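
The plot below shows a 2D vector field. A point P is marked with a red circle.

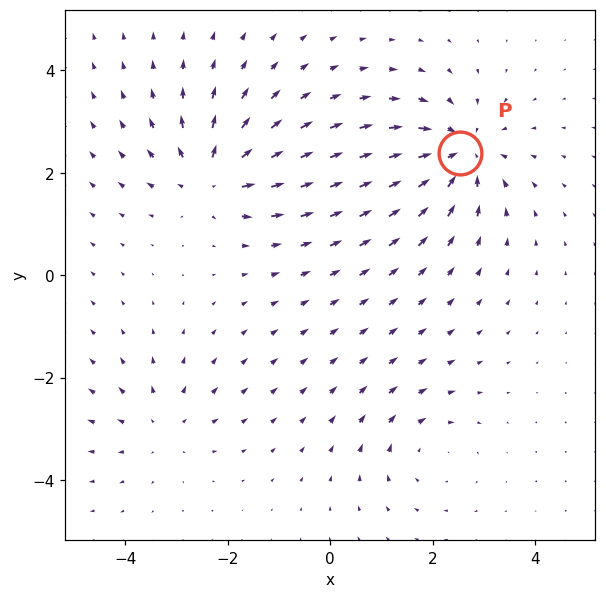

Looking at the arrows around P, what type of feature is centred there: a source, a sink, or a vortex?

At P (2.5, 2.4) the arrows converge inward. Divergence about -5, curl ≈0 — negative divergence with near-zero curl is a sink.

sink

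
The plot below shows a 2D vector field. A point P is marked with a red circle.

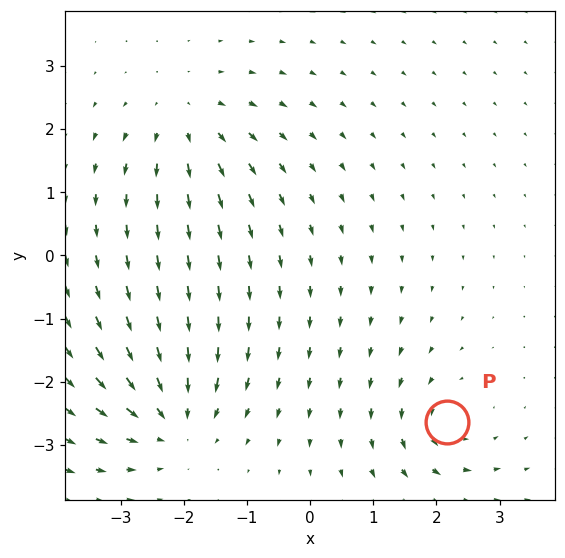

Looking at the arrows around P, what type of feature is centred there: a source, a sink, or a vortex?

At P (2.2, -2.6) the arrows circulate counterclockwise. Divergence ≈0, curl about +4 — near-zero divergence with nonzero curl is a vortex.

vortex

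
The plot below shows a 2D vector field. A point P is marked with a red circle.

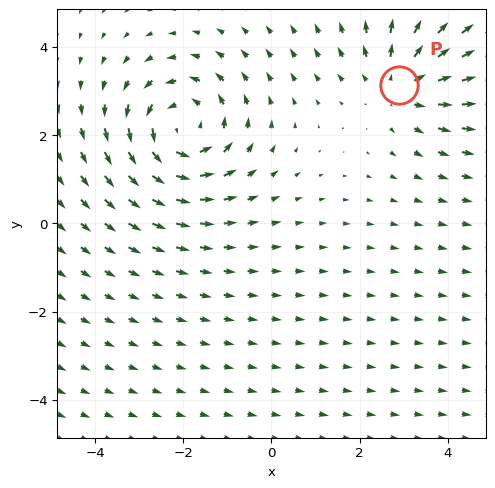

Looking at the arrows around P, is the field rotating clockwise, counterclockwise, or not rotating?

not rotating

Near P at (2.9, 3.1) the arrows show no circulation. The curl there is ≈0.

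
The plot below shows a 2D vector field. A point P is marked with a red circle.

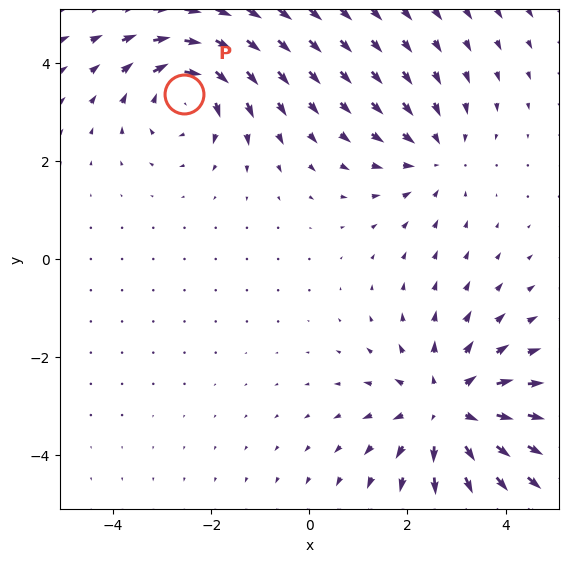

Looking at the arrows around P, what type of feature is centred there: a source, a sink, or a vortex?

At P (-2.6, 3.4) the arrows circulate clockwise. Divergence ≈0, curl about -4 — near-zero divergence with nonzero curl is a vortex.

vortex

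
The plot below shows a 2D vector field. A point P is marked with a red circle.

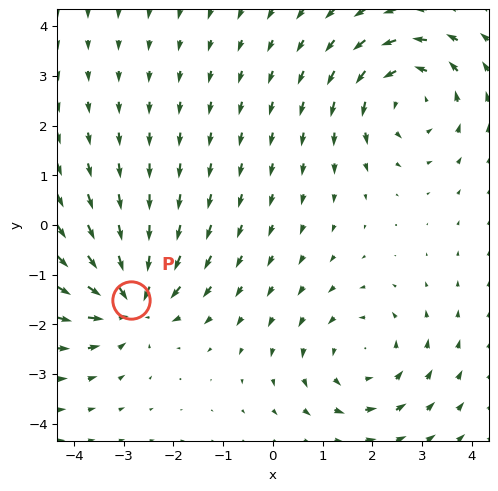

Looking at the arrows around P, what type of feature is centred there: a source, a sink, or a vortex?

sink

At P (-2.9, -1.5) the arrows converge inward. Divergence about -6, curl ≈0 — negative divergence with near-zero curl is a sink.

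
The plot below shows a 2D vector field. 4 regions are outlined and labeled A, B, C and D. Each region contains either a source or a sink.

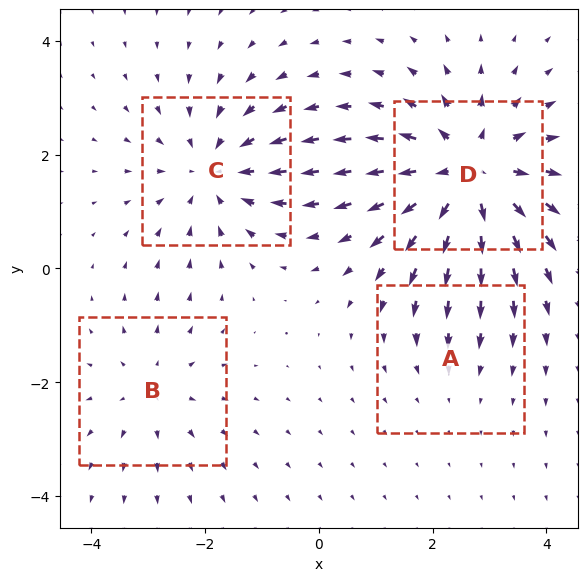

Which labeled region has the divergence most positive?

Divergence at each region's feature centre — A: about -2, B: about +3, C: about -4, D: about +6. Region D is most positive.

D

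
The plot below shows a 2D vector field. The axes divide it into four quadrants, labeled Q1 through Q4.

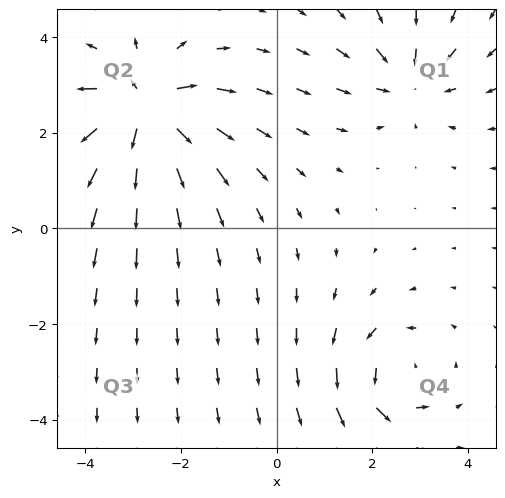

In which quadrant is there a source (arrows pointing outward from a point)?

The source sits at approximately (-2.8, 2.5), which lies in quadrant Q2. The divergence there is about +6, positive as expected for a source.

Q2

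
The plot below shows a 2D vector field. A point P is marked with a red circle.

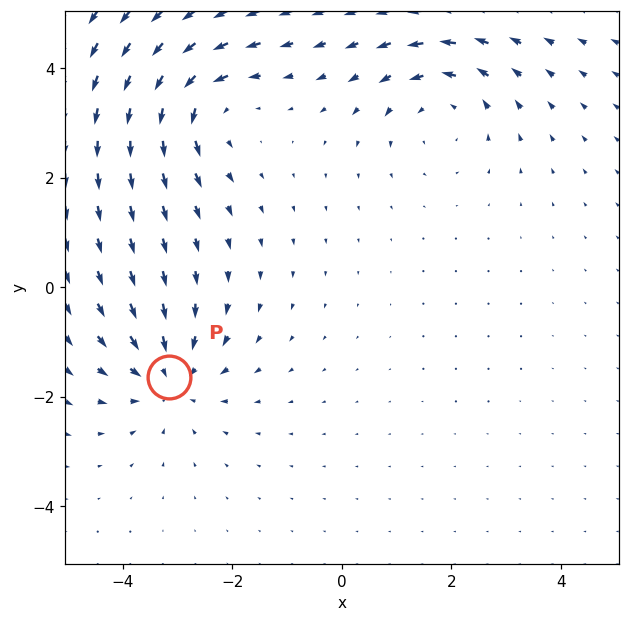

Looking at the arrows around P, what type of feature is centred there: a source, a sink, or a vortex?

At P (-3.2, -1.6) the arrows converge inward. Divergence about -4, curl ≈0 — negative divergence with near-zero curl is a sink.

sink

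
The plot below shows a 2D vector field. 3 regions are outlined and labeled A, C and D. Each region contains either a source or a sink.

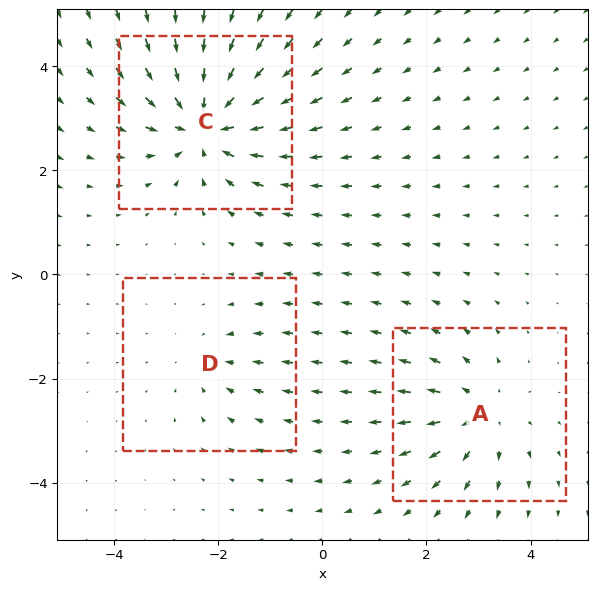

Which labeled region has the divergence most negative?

C

Divergence at each region's feature centre — A: about +3, C: about -5, D: about -2. Region C is most negative.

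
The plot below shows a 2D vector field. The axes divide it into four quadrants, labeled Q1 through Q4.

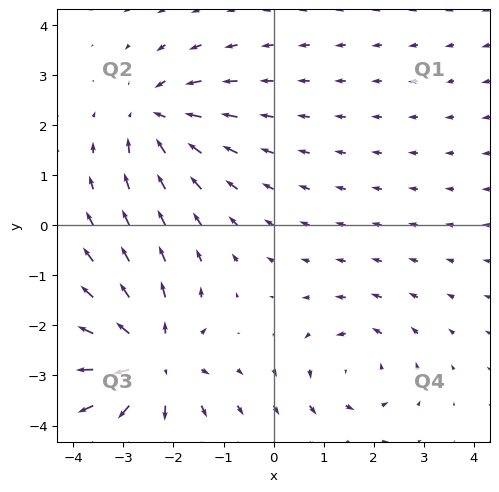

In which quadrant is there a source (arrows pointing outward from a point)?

The source sits at approximately (-2.4, -2.7), which lies in quadrant Q3. The divergence there is about +5, positive as expected for a source.

Q3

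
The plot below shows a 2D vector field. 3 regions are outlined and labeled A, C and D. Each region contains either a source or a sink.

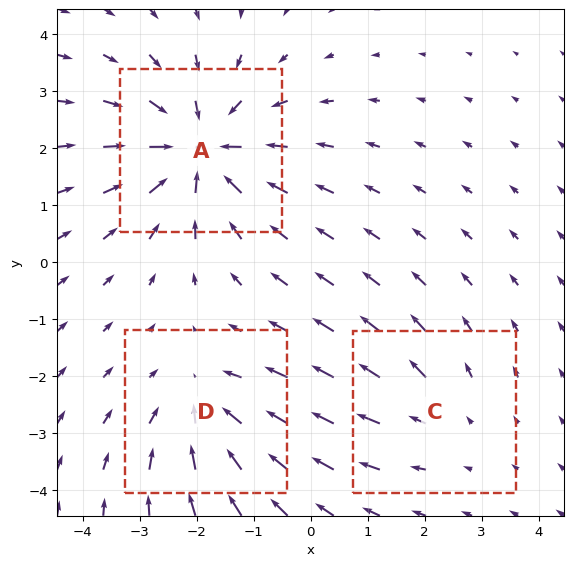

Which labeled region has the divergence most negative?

Divergence at each region's feature centre — A: about -5, C: about +2, D: about -3. Region A is most negative.

A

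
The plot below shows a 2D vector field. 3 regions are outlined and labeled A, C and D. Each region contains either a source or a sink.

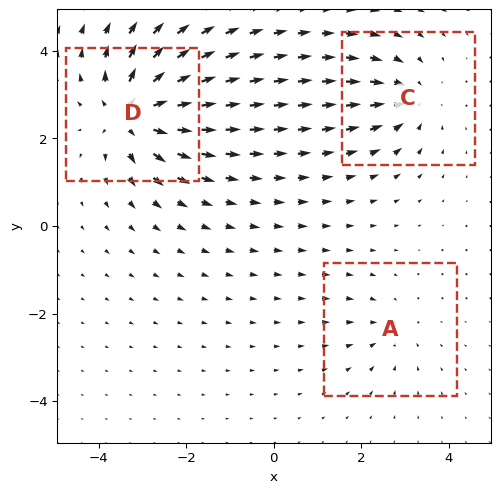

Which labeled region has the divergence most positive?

D

Divergence at each region's feature centre — A: about -2, C: about -4, D: about +6. Region D is most positive.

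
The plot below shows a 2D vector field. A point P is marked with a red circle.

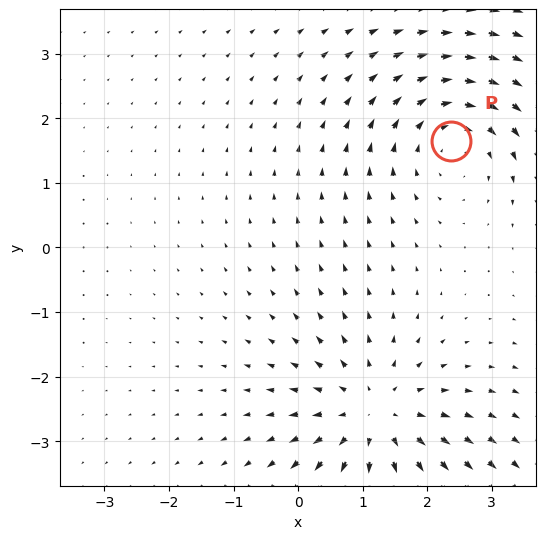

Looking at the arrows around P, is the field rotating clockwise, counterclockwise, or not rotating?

clockwise

Near P at (2.4, 1.6) the arrows circulate clockwise. The curl (z-component) there is about -3; negative curl means clockwise rotation.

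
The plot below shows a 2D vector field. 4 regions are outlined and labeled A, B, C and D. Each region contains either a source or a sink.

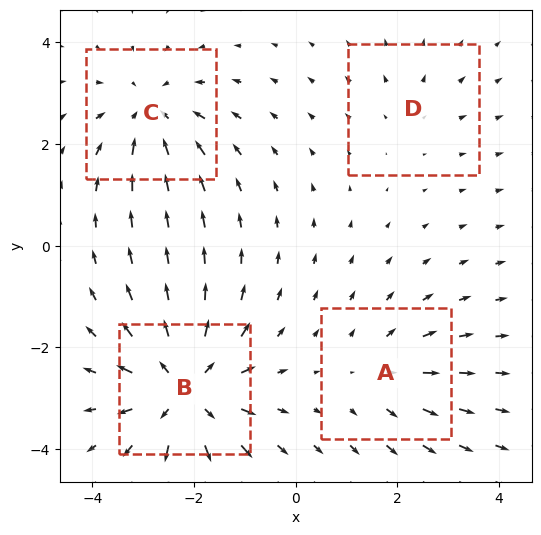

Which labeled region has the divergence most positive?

Divergence at each region's feature centre — A: about +3, B: about +7, C: about -5, D: about +2. Region B is most positive.

B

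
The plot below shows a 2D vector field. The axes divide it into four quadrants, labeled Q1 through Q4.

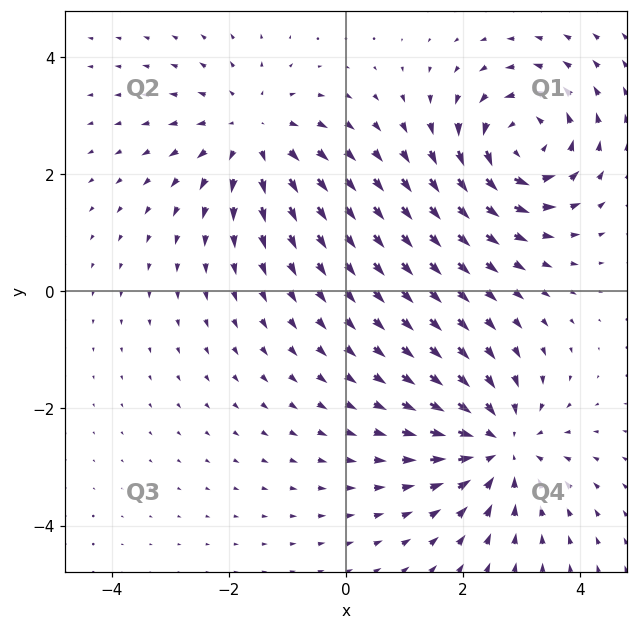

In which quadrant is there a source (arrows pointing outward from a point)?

Q2

The source sits at approximately (-1.6, 2.7), which lies in quadrant Q2. The divergence there is about +3, positive as expected for a source.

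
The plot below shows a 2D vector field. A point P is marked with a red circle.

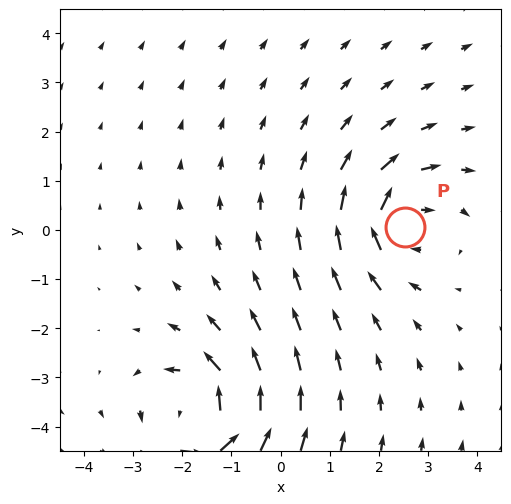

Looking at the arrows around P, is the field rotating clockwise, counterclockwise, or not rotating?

Near P at (2.5, 0.1) the arrows circulate clockwise. The curl (z-component) there is about -5; negative curl means clockwise rotation.

clockwise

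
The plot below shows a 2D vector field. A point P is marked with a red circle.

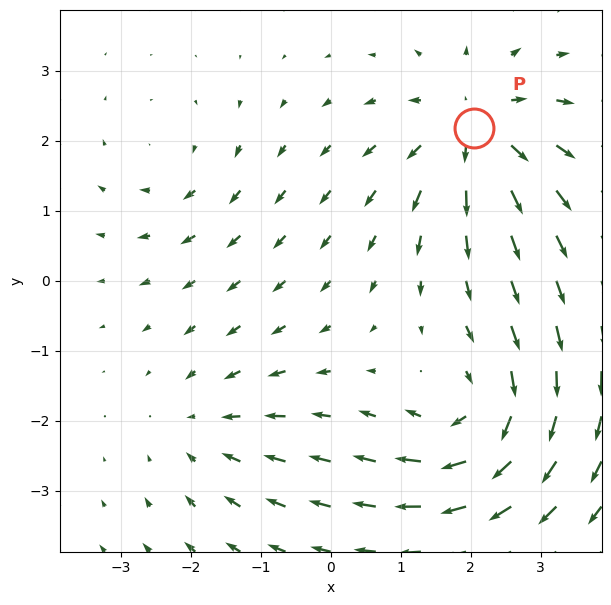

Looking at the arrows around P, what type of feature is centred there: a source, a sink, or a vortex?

source

At P (2.1, 2.2) the arrows spread outward. Divergence about +5, curl ≈0 — positive divergence with near-zero curl is a source.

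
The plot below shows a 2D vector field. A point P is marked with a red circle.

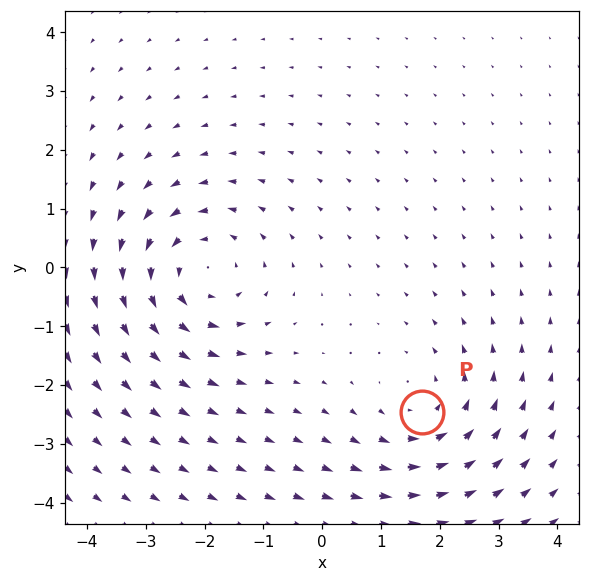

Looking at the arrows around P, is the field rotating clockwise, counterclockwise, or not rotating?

Near P at (1.7, -2.5) the arrows circulate counterclockwise. The curl (z-component) there is about +3; positive curl means counterclockwise rotation.

counterclockwise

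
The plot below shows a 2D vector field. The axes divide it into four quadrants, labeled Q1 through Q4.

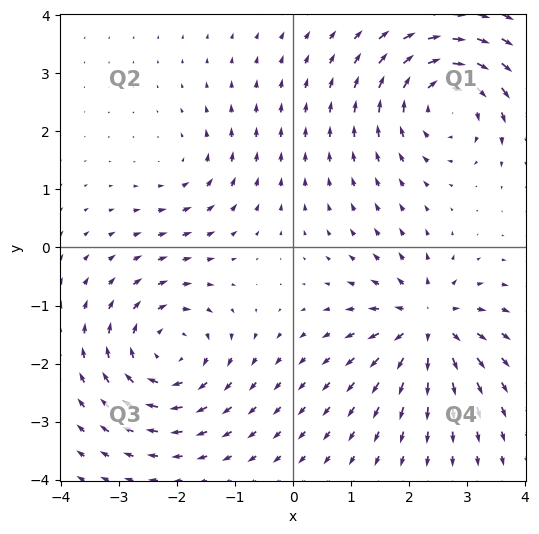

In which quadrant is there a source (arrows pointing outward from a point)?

The source sits at approximately (2.3, -1.3), which lies in quadrant Q4. The divergence there is about +7, positive as expected for a source.

Q4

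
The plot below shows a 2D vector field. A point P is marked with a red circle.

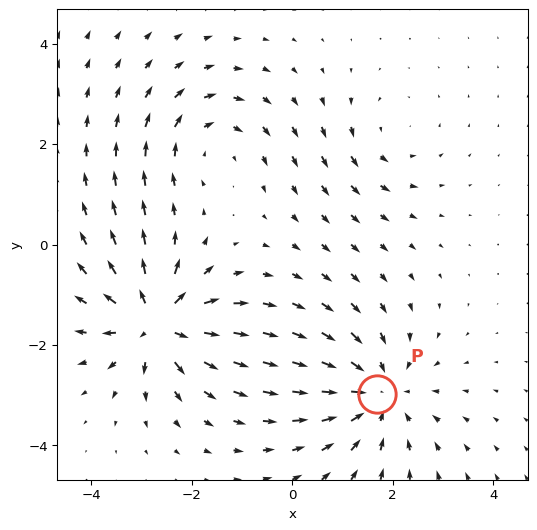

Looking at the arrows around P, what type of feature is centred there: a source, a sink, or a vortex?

sink

At P (1.7, -3.0) the arrows converge inward. Divergence about -4, curl ≈0 — negative divergence with near-zero curl is a sink.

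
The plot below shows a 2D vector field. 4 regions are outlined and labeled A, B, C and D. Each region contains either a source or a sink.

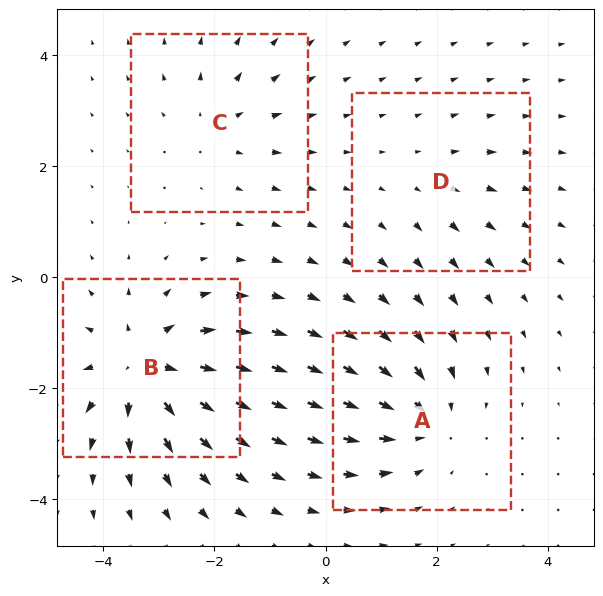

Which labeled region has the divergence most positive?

Divergence at each region's feature centre — A: about -5, B: about +6, C: about +3, D: about +2. Region B is most positive.

B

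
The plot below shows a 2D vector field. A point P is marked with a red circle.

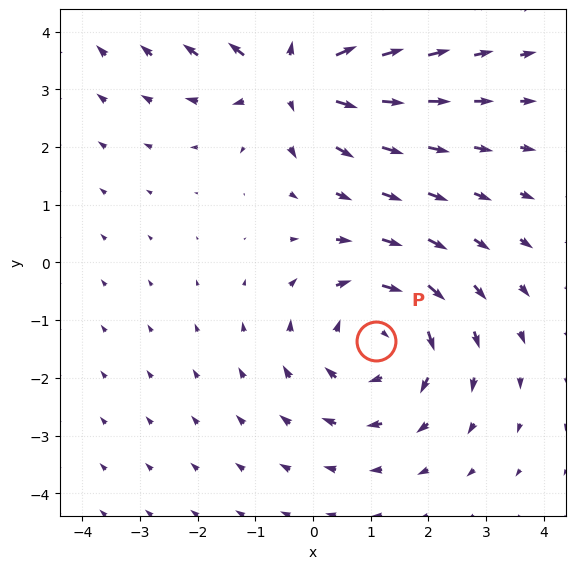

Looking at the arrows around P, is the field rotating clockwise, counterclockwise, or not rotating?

Near P at (1.1, -1.4) the arrows circulate clockwise. The curl (z-component) there is about -3; negative curl means clockwise rotation.

clockwise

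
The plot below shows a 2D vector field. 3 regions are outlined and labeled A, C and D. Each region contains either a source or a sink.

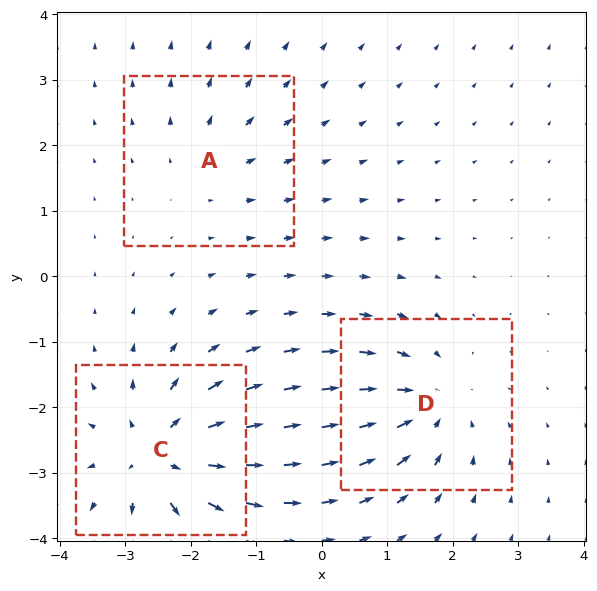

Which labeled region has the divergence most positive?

C

Divergence at each region's feature centre — A: about +2, C: about +5, D: about -4. Region C is most positive.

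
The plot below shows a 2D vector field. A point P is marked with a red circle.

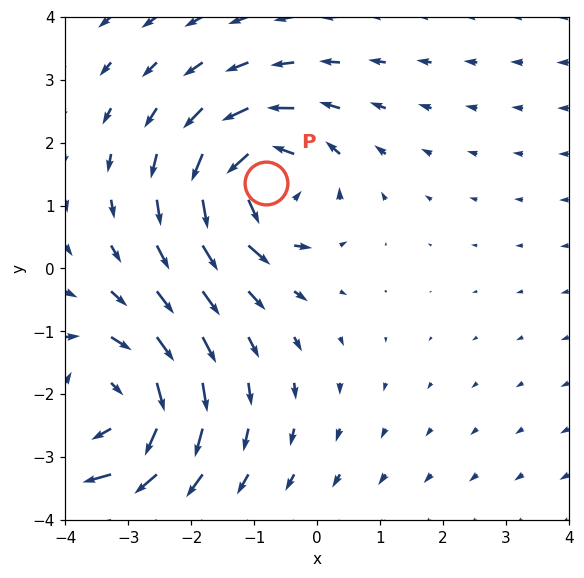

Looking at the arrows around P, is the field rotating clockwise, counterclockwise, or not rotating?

Near P at (-0.8, 1.4) the arrows circulate counterclockwise. The curl (z-component) there is about +5; positive curl means counterclockwise rotation.

counterclockwise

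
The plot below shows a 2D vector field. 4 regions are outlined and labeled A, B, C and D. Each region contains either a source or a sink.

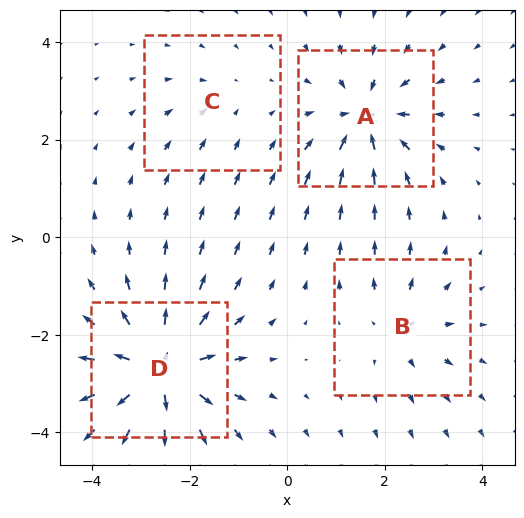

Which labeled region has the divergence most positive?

Divergence at each region's feature centre — A: about -6, B: about +4, C: about -2, D: about +8. Region D is most positive.

D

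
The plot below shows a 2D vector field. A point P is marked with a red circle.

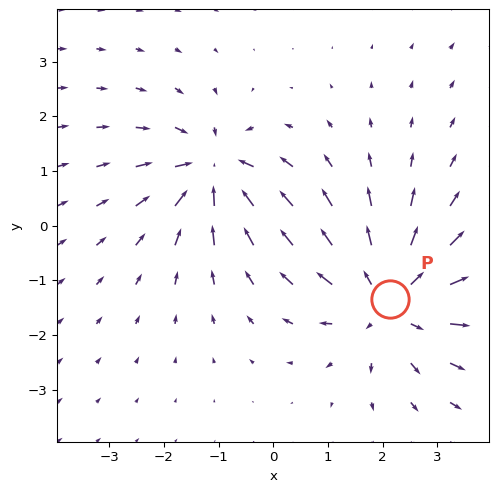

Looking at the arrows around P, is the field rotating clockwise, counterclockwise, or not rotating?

not rotating

Near P at (2.1, -1.3) the arrows show no circulation. The curl there is ≈0.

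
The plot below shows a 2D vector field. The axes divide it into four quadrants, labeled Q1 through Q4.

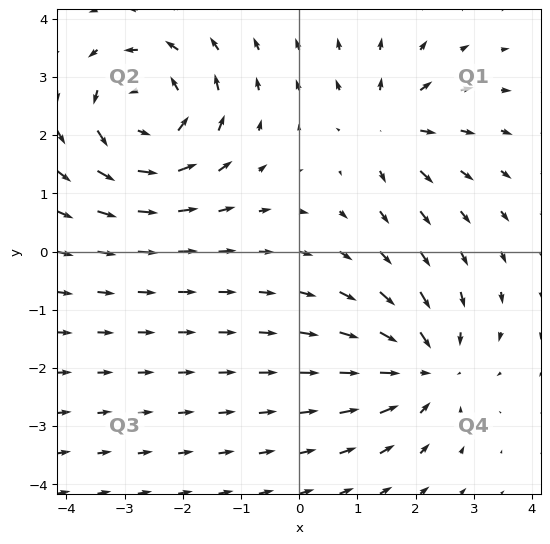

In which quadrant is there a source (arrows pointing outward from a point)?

The source sits at approximately (1.6, 2.2), which lies in quadrant Q1. The divergence there is about +4, positive as expected for a source.

Q1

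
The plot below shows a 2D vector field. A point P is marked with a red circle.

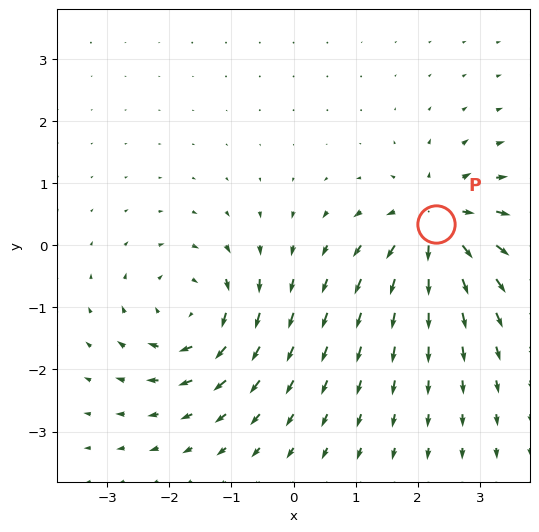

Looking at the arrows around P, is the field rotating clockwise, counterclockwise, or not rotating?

Near P at (2.3, 0.3) the arrows show no circulation. The curl there is ≈0.

not rotating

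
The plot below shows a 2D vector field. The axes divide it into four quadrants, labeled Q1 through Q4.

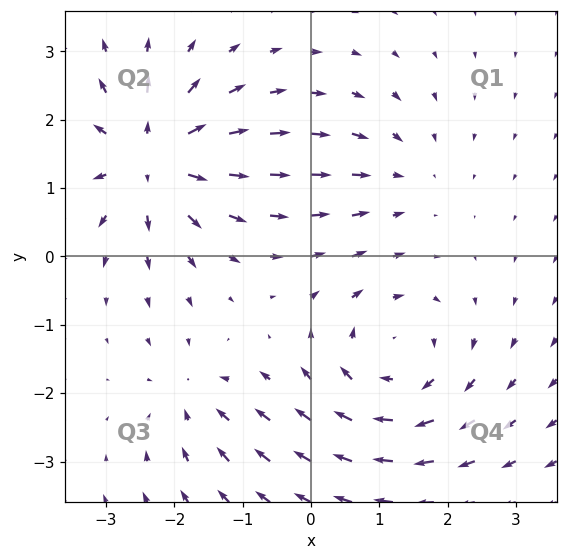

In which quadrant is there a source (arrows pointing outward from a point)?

Q2

The source sits at approximately (-2.3, 1.4), which lies in quadrant Q2. The divergence there is about +6, positive as expected for a source.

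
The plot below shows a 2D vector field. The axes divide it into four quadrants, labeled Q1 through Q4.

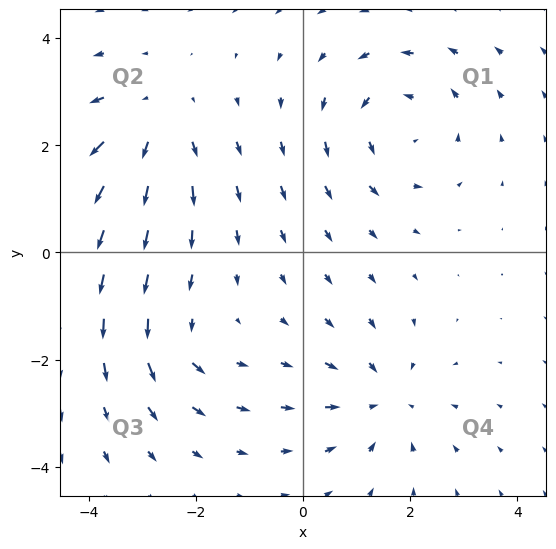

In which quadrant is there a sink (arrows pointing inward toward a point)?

Q4

The sink sits at approximately (1.5, -2.7), which lies in quadrant Q4. The divergence there is about -4, negative as expected for a sink.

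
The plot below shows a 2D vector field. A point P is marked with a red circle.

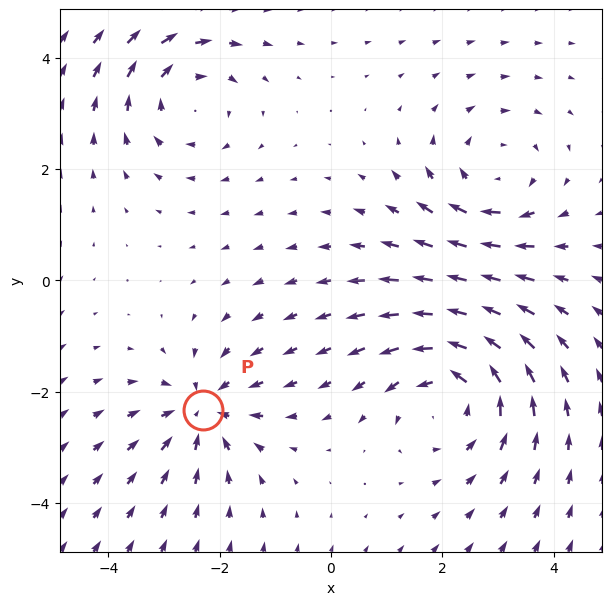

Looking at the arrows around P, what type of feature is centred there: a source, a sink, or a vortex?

At P (-2.3, -2.3) the arrows converge inward. Divergence about -4, curl ≈0 — negative divergence with near-zero curl is a sink.

sink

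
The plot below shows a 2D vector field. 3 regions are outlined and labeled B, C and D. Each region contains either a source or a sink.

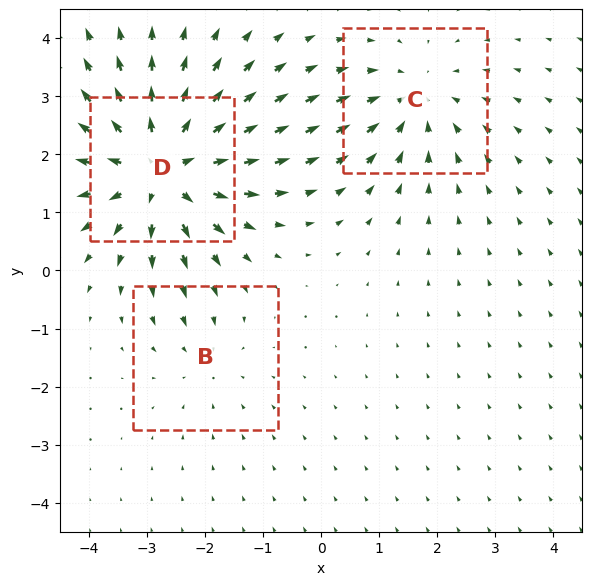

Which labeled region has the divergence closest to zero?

Divergence at each region's feature centre — B: about -2, C: about -3, D: about +5. Region B is closest to zero.

B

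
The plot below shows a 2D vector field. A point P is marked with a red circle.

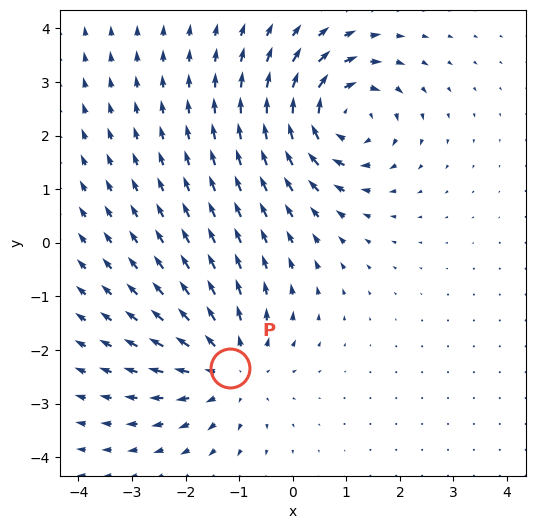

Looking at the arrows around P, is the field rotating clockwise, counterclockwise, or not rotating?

Near P at (-1.2, -2.3) the arrows show no circulation. The curl there is ≈0.

not rotating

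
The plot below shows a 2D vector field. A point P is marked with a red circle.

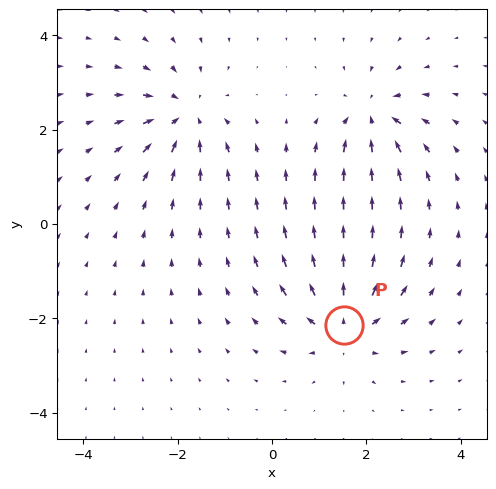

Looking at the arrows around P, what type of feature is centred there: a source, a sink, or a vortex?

At P (1.5, -2.1) the arrows spread outward. Divergence about +6, curl ≈0 — positive divergence with near-zero curl is a source.

source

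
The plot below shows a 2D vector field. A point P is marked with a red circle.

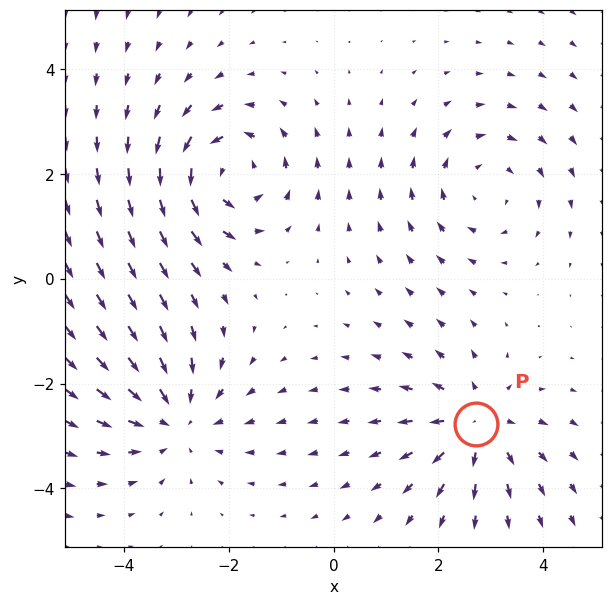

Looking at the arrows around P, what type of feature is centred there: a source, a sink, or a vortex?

At P (2.7, -2.8) the arrows spread outward. Divergence about +4, curl ≈0 — positive divergence with near-zero curl is a source.

source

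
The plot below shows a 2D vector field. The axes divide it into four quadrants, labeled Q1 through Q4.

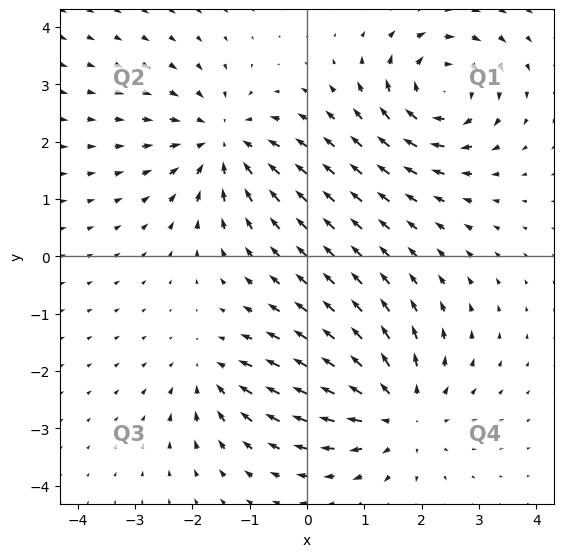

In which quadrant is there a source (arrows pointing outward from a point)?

Q4

The source sits at approximately (1.6, -2.7), which lies in quadrant Q4. The divergence there is about +4, positive as expected for a source.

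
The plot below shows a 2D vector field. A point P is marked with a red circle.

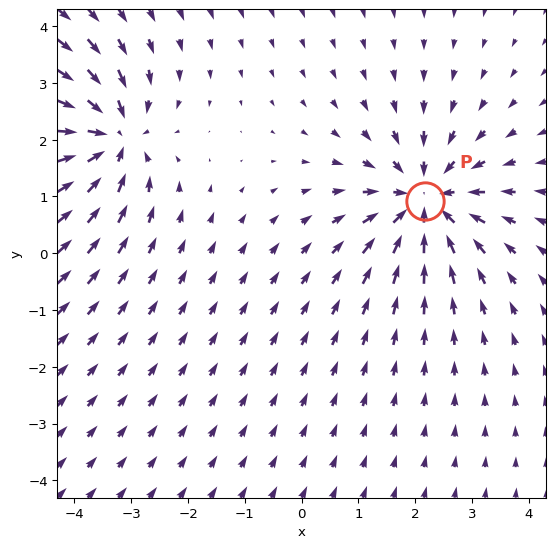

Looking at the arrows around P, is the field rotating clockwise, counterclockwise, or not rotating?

Near P at (2.2, 0.9) the arrows show no circulation. The curl there is ≈0.

not rotating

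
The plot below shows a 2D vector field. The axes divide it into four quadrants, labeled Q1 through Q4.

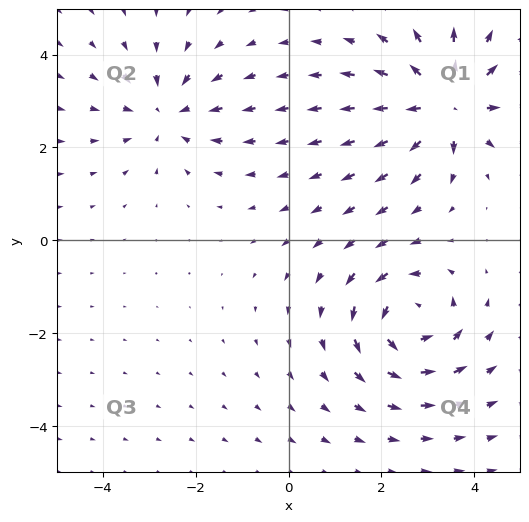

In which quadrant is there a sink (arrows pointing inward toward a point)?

The sink sits at approximately (-2.6, 2.7), which lies in quadrant Q2. The divergence there is about -3, negative as expected for a sink.

Q2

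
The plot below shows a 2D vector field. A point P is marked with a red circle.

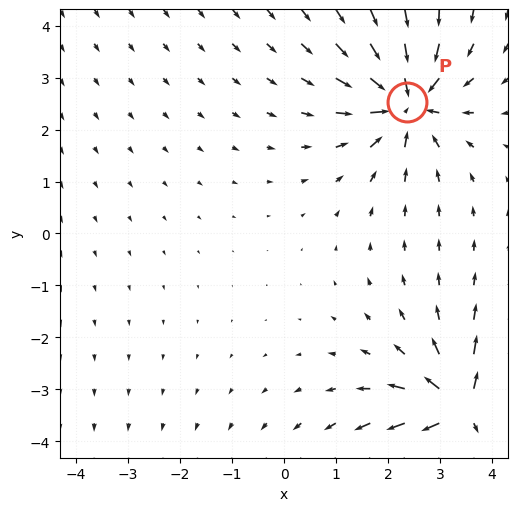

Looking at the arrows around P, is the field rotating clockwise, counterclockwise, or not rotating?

not rotating

Near P at (2.4, 2.5) the arrows show no circulation. The curl there is ≈0.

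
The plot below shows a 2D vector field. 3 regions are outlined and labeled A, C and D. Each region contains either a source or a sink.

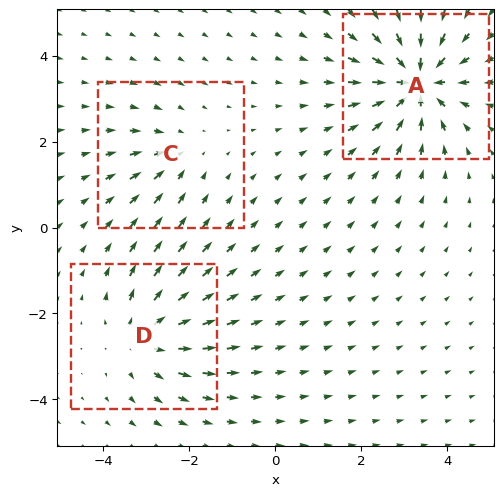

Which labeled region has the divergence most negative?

A

Divergence at each region's feature centre — A: about -5, C: about -2, D: about +3. Region A is most negative.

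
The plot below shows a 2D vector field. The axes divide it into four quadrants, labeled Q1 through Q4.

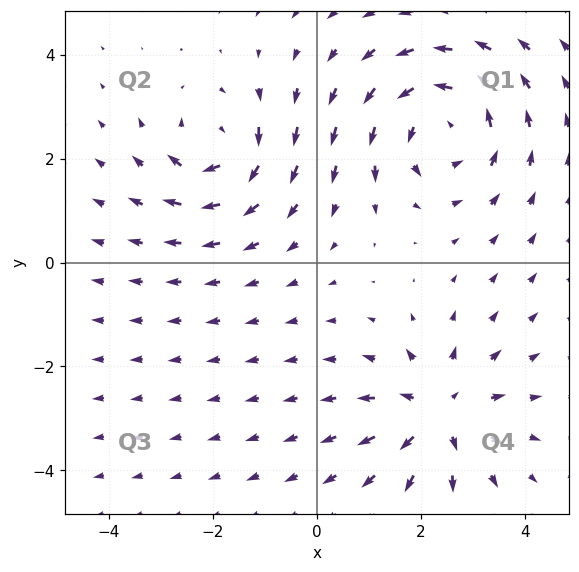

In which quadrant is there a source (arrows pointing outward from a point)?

Q4

The source sits at approximately (2.4, -2.9), which lies in quadrant Q4. The divergence there is about +4, positive as expected for a source.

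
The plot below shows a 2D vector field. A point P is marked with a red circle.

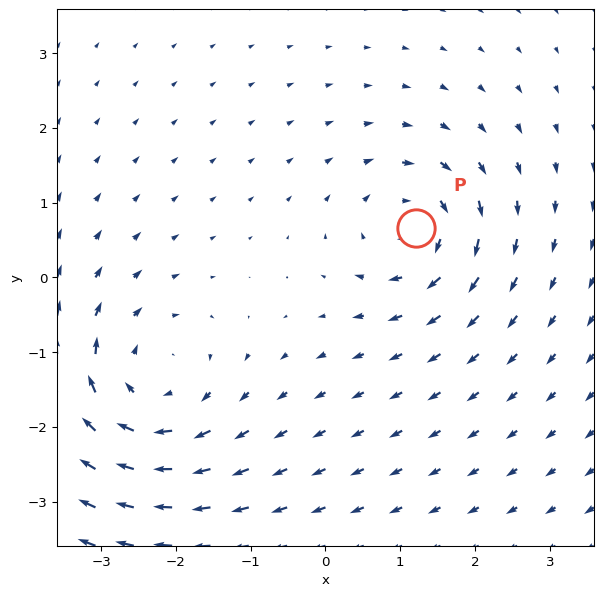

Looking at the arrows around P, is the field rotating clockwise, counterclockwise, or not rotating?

clockwise

Near P at (1.2, 0.7) the arrows circulate clockwise. The curl (z-component) there is about -5; negative curl means clockwise rotation.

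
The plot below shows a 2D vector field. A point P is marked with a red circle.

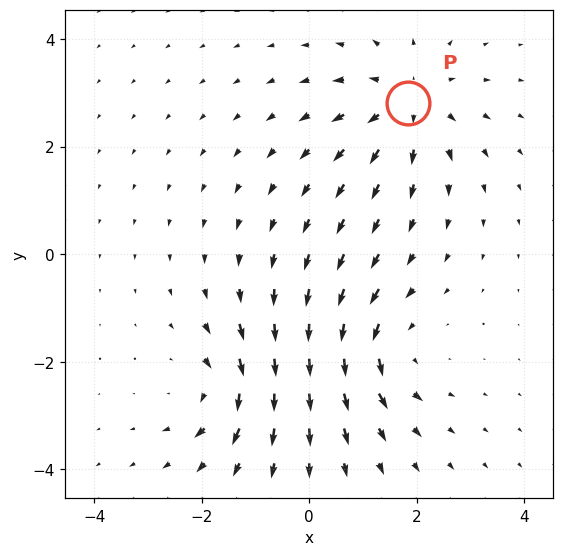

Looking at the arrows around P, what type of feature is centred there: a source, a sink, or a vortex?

At P (1.8, 2.8) the arrows spread outward. Divergence about +4, curl ≈0 — positive divergence with near-zero curl is a source.

source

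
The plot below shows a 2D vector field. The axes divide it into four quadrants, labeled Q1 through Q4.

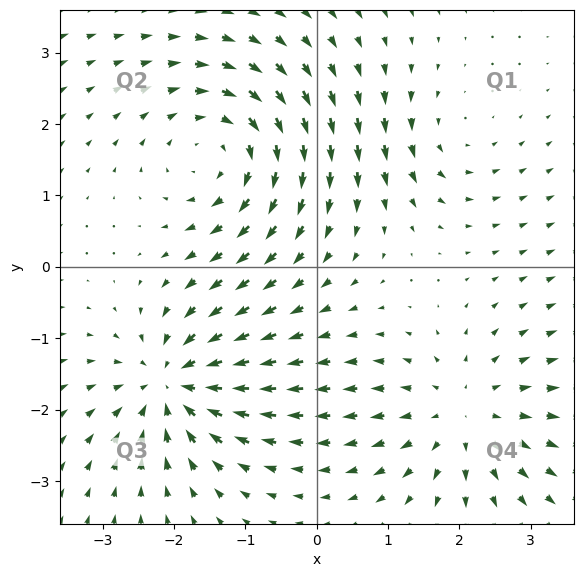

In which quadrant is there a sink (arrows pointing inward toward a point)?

The sink sits at approximately (-2.0, -1.6), which lies in quadrant Q3. The divergence there is about -6, negative as expected for a sink.

Q3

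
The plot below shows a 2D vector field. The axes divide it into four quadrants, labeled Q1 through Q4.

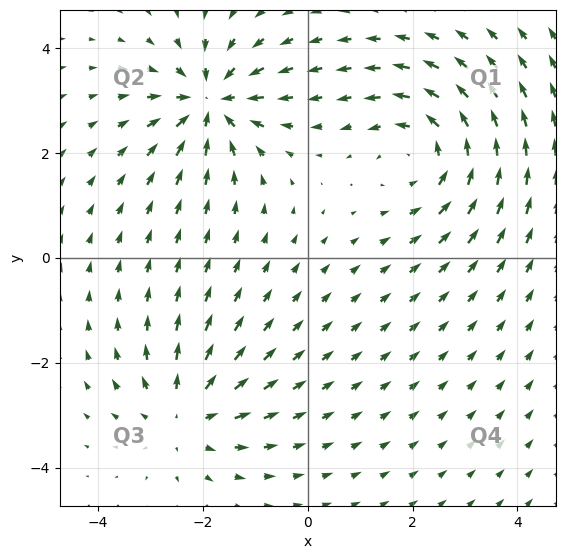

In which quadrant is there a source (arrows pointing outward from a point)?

Q3

The source sits at approximately (-2.3, -3.0), which lies in quadrant Q3. The divergence there is about +3, positive as expected for a source.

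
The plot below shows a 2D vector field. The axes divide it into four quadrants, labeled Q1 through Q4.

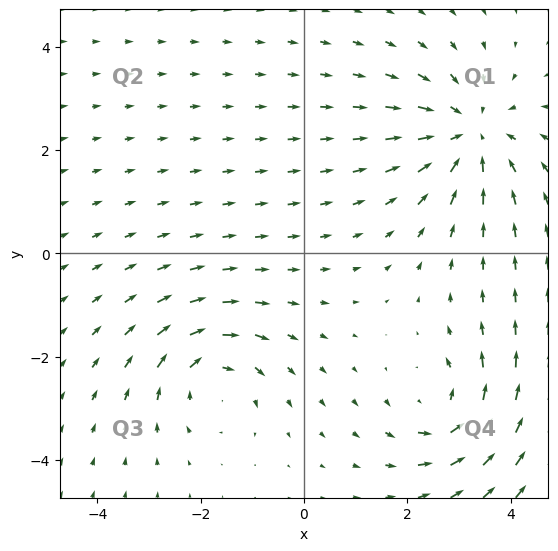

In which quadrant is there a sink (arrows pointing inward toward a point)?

The sink sits at approximately (3.2, 2.3), which lies in quadrant Q1. The divergence there is about -4, negative as expected for a sink.

Q1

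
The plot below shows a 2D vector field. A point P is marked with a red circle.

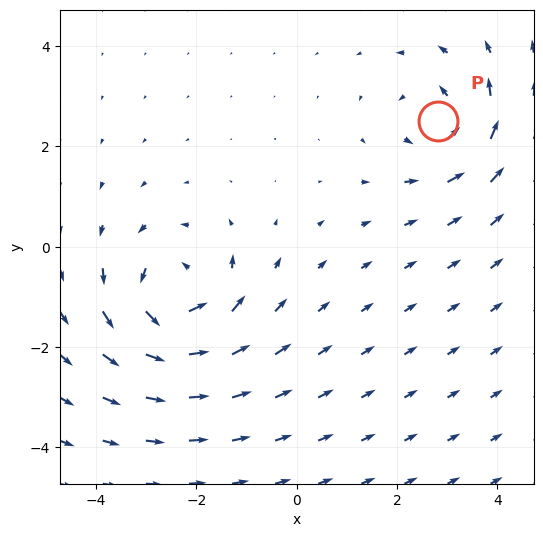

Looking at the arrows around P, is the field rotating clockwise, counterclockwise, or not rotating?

counterclockwise

Near P at (2.8, 2.5) the arrows circulate counterclockwise. The curl (z-component) there is about +3; positive curl means counterclockwise rotation.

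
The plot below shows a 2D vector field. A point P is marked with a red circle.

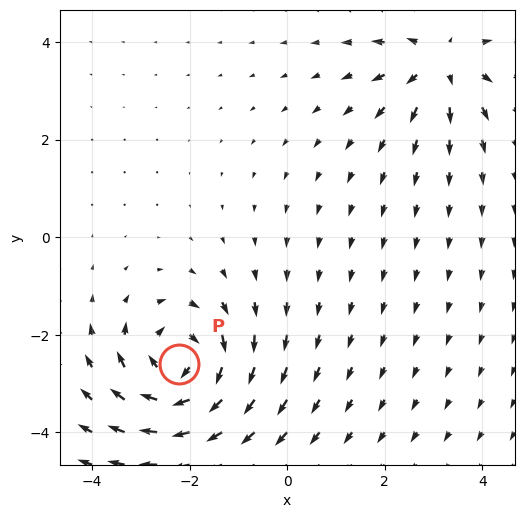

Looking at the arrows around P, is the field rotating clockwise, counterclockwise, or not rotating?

Near P at (-2.2, -2.6) the arrows circulate clockwise. The curl (z-component) there is about -5; negative curl means clockwise rotation.

clockwise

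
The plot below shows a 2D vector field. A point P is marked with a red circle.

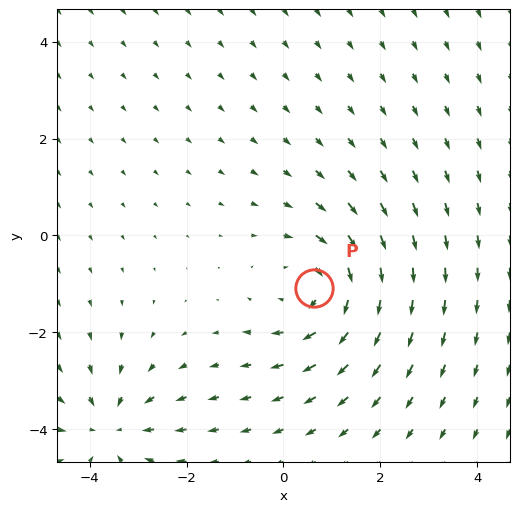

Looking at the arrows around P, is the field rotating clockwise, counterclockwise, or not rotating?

Near P at (0.6, -1.1) the arrows circulate clockwise. The curl (z-component) there is about -4; negative curl means clockwise rotation.

clockwise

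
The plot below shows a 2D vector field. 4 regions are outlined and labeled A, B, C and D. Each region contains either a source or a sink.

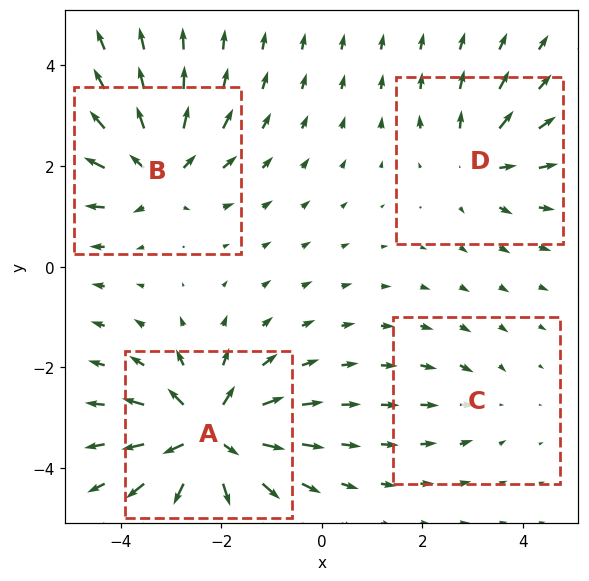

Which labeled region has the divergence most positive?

Divergence at each region's feature centre — A: about +8, B: about +6, C: about -2, D: about +4. Region A is most positive.

A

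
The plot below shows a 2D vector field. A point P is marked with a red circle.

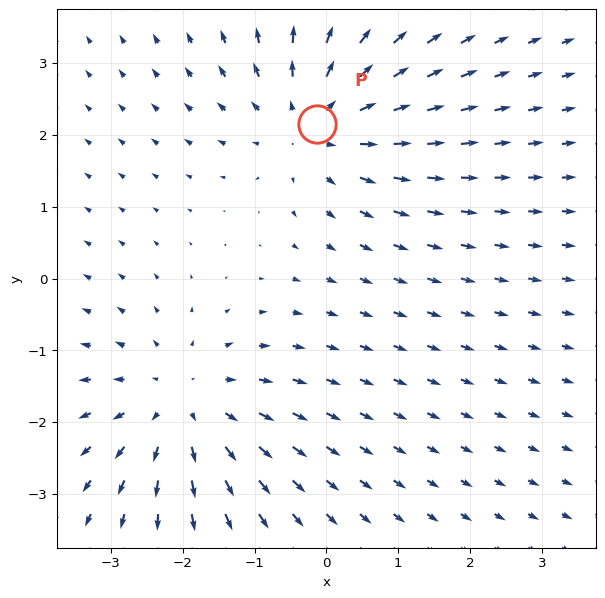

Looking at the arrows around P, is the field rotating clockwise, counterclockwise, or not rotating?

Near P at (-0.1, 2.2) the arrows show no circulation. The curl there is ≈0.

not rotating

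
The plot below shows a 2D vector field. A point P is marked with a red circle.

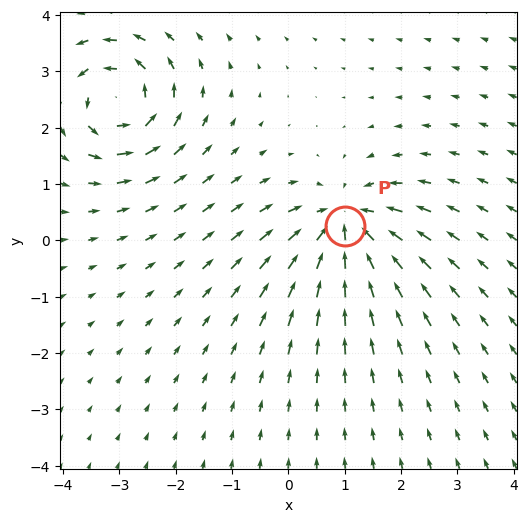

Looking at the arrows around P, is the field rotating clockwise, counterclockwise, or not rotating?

Near P at (1.0, 0.3) the arrows show no circulation. The curl there is ≈0.

not rotating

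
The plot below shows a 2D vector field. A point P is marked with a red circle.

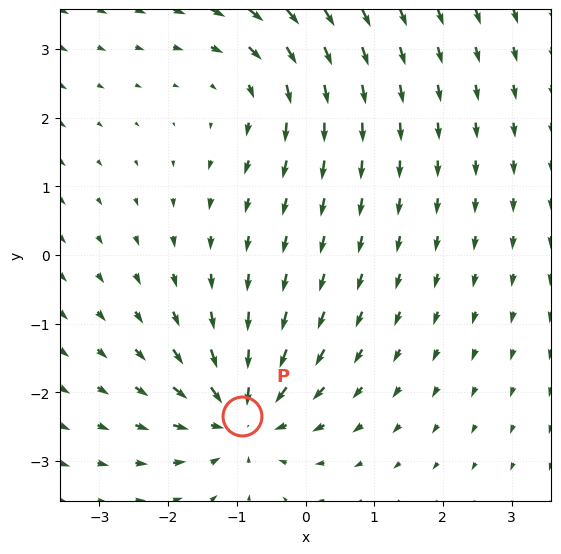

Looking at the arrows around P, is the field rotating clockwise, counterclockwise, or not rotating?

not rotating

Near P at (-0.9, -2.3) the arrows show no circulation. The curl there is ≈0.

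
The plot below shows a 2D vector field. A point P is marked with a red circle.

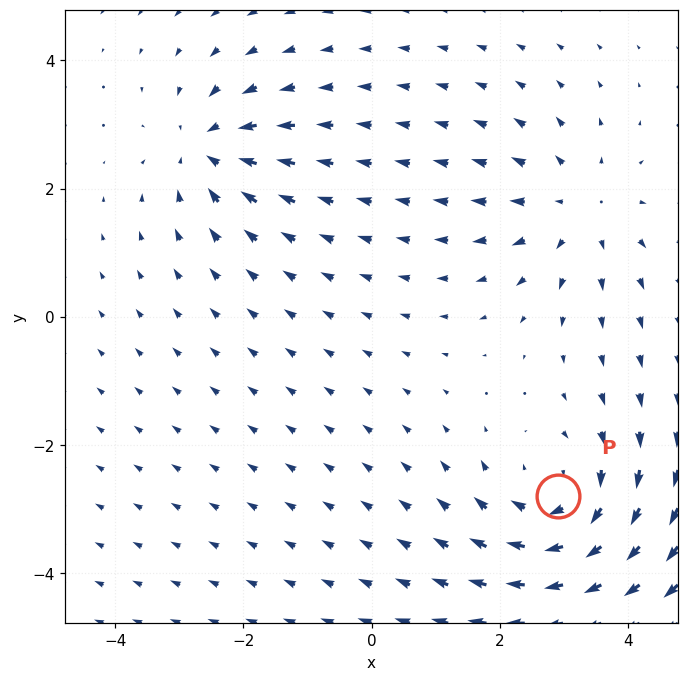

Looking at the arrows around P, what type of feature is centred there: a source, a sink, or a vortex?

At P (2.9, -2.8) the arrows circulate clockwise. Divergence ≈0, curl about -4 — near-zero divergence with nonzero curl is a vortex.

vortex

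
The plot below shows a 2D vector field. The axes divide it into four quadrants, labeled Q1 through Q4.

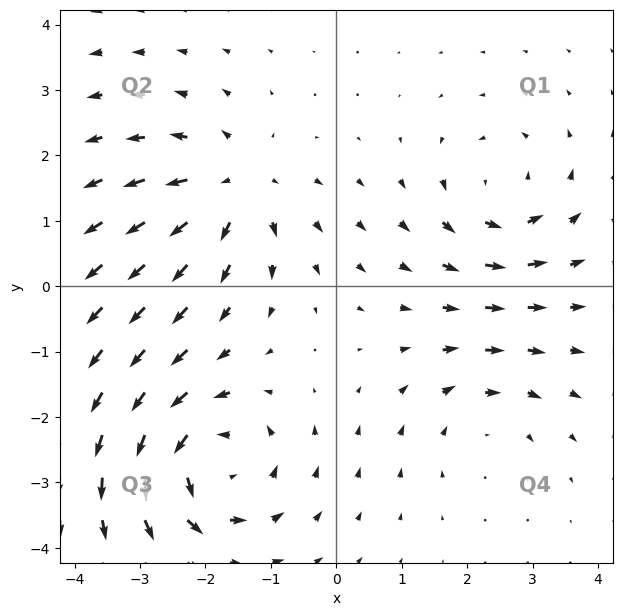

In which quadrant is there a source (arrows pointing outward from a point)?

Q2

The source sits at approximately (-1.6, 1.5), which lies in quadrant Q2. The divergence there is about +4, positive as expected for a source.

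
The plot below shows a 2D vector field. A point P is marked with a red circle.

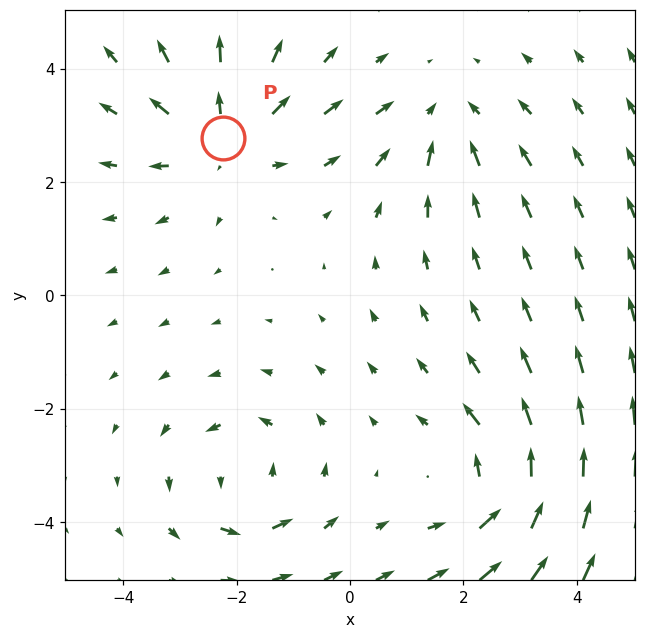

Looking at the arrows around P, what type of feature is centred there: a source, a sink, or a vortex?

At P (-2.2, 2.8) the arrows spread outward. Divergence about +4, curl ≈0 — positive divergence with near-zero curl is a source.

source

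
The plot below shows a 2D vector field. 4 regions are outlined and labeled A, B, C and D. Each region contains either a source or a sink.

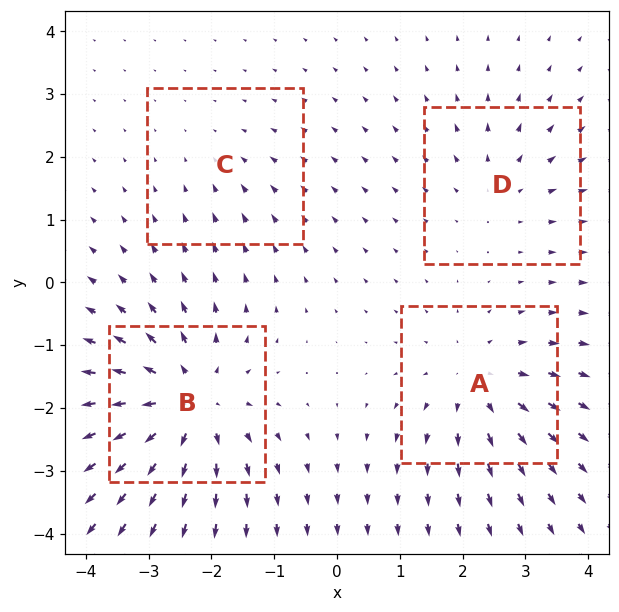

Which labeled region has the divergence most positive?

Divergence at each region's feature centre — A: about +5, B: about +7, C: about -2, D: about +3. Region B is most positive.

B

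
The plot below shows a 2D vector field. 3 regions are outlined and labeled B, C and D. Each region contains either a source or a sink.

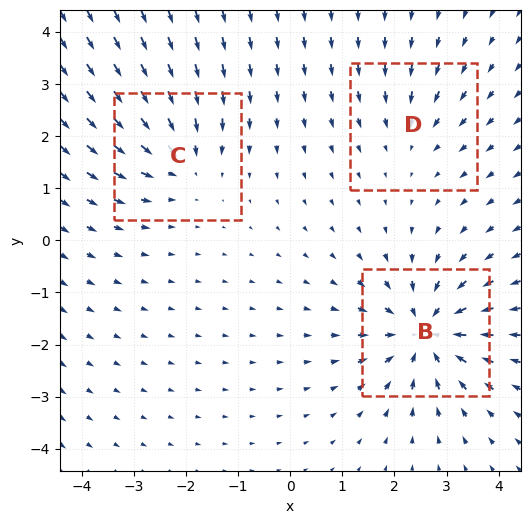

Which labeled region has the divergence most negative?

Divergence at each region's feature centre — B: about -6, C: about -4, D: about -2. Region B is most negative.

B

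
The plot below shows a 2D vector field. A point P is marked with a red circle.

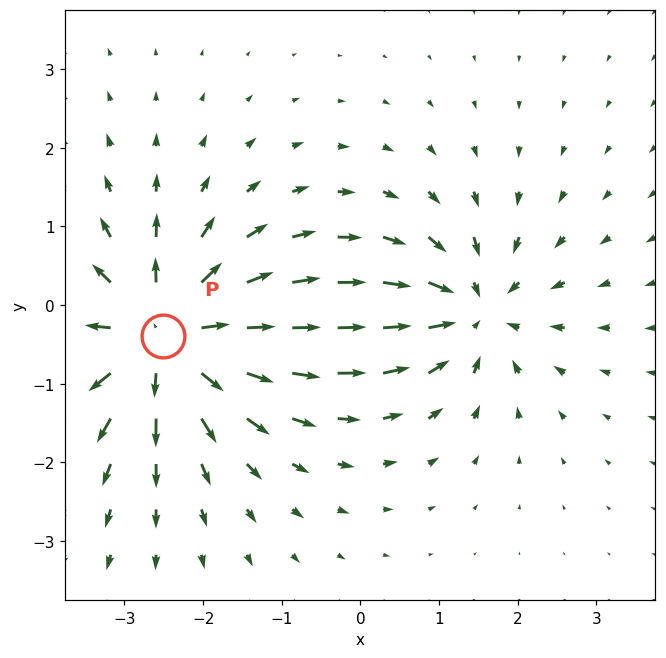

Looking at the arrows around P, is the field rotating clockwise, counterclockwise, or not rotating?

not rotating

Near P at (-2.5, -0.4) the arrows show no circulation. The curl there is ≈0.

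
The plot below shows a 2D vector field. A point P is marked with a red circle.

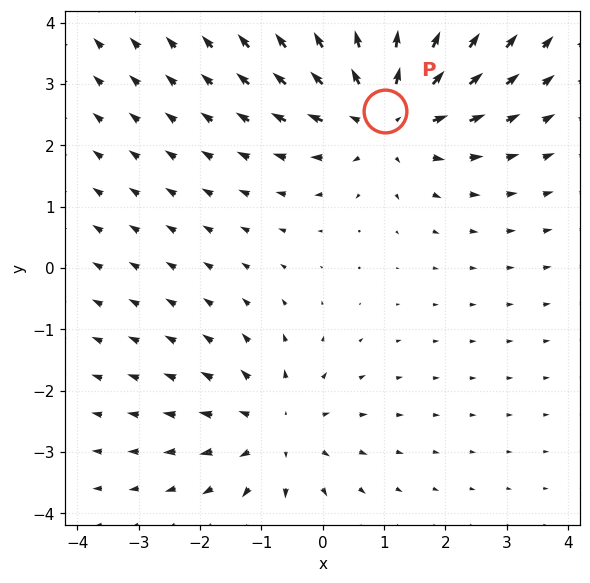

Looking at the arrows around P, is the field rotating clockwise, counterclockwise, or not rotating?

not rotating

Near P at (1.0, 2.6) the arrows show no circulation. The curl there is ≈0.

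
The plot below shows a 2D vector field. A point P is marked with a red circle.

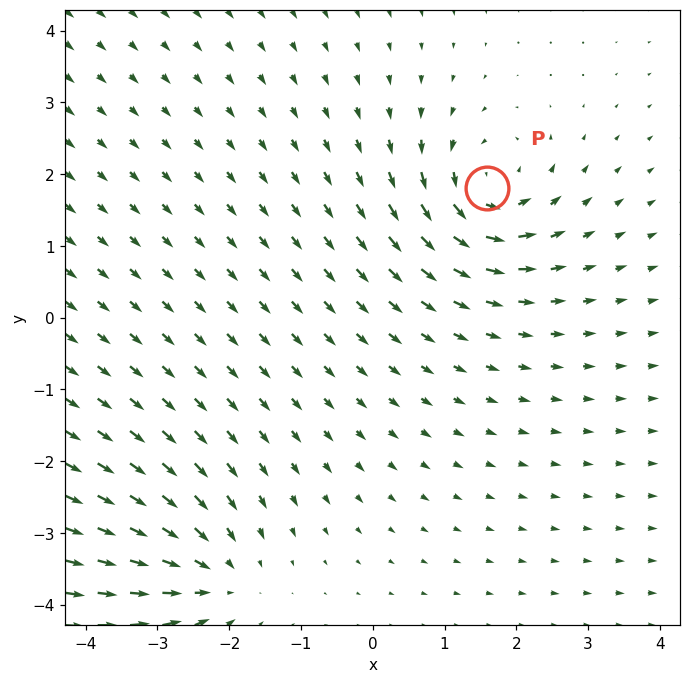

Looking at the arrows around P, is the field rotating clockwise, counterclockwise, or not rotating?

counterclockwise

Near P at (1.6, 1.8) the arrows circulate counterclockwise. The curl (z-component) there is about +4; positive curl means counterclockwise rotation.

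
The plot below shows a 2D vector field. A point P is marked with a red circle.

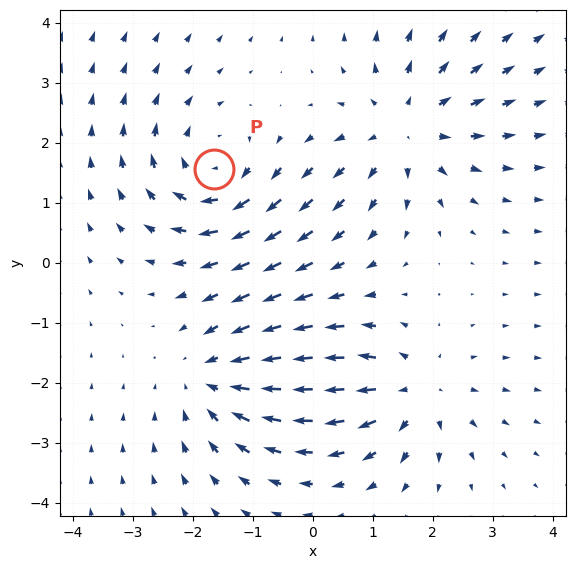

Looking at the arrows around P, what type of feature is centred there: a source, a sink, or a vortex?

vortex

At P (-1.6, 1.6) the arrows circulate clockwise. Divergence ≈0, curl about -5 — near-zero divergence with nonzero curl is a vortex.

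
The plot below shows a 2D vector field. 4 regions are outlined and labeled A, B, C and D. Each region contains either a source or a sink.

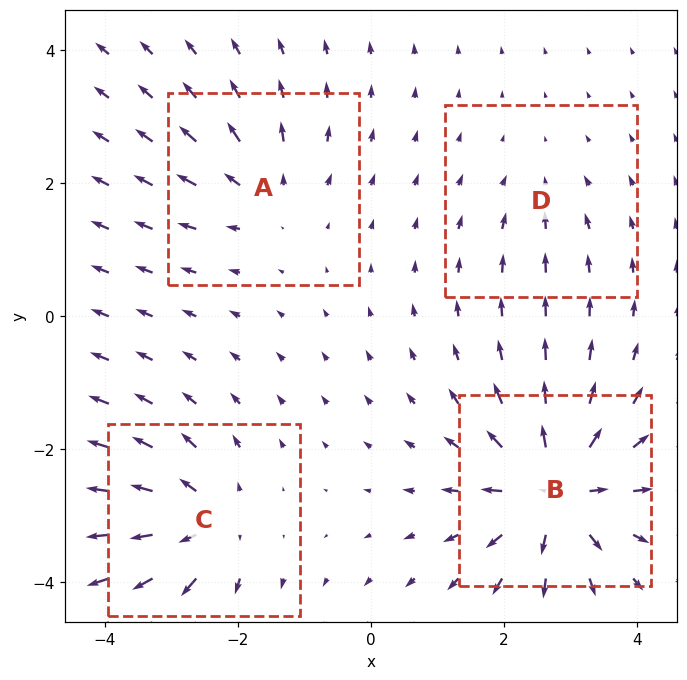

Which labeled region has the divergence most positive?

Divergence at each region's feature centre — A: about +4, B: about +9, C: about +6, D: about -2. Region B is most positive.

B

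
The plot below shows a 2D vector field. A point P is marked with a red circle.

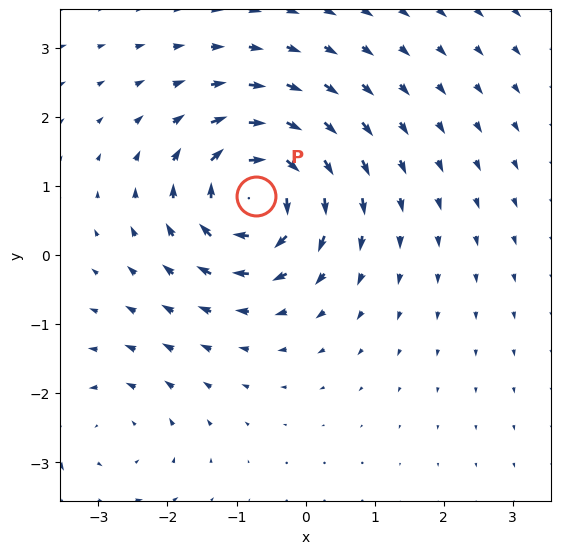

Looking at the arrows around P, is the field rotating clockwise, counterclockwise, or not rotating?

clockwise

Near P at (-0.7, 0.8) the arrows circulate clockwise. The curl (z-component) there is about -7; negative curl means clockwise rotation.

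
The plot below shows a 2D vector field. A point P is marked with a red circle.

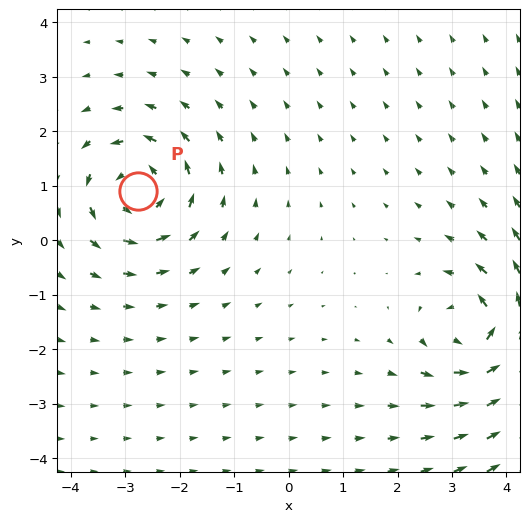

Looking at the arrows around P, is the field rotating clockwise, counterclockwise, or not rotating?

counterclockwise

Near P at (-2.8, 0.9) the arrows circulate counterclockwise. The curl (z-component) there is about +5; positive curl means counterclockwise rotation.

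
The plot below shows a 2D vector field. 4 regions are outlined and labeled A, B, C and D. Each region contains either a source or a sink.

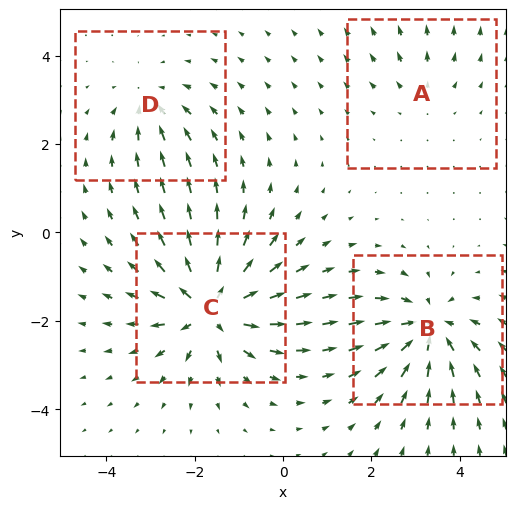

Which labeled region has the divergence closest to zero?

Divergence at each region's feature centre — A: about +2, B: about -6, C: about +8, D: about -4. Region A is closest to zero.

A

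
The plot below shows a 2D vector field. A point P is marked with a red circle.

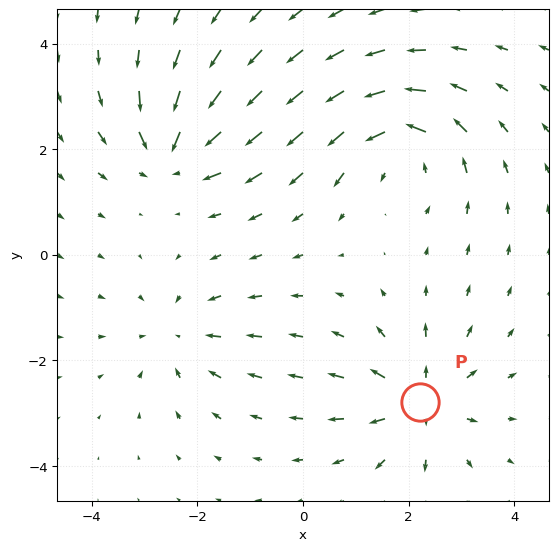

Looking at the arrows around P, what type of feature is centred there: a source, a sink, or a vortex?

At P (2.2, -2.8) the arrows spread outward. Divergence about +5, curl ≈0 — positive divergence with near-zero curl is a source.

source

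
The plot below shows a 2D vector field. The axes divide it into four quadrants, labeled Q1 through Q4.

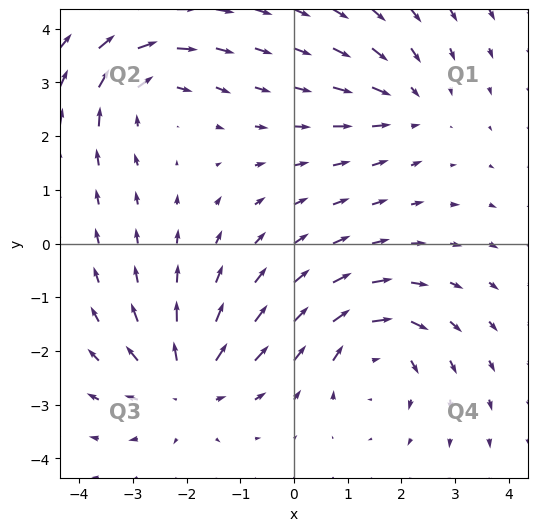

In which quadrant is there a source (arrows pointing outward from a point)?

Q3

The source sits at approximately (-2.0, -2.6), which lies in quadrant Q3. The divergence there is about +5, positive as expected for a source.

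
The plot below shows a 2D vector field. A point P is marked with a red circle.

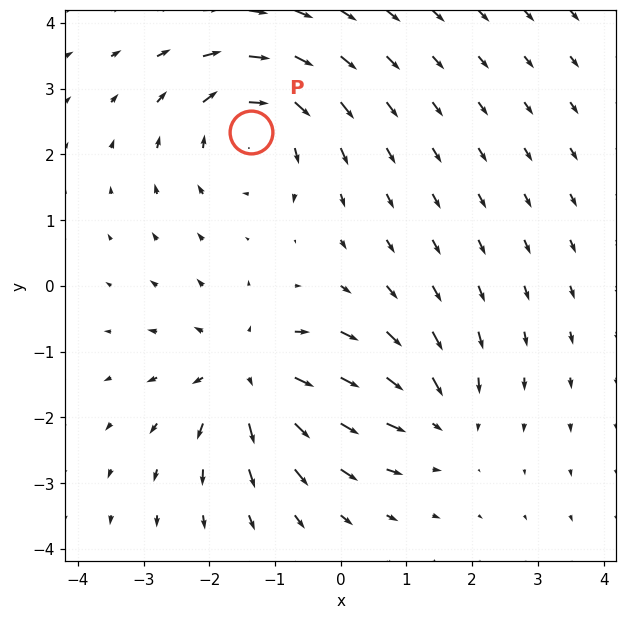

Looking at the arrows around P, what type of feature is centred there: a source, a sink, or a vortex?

vortex

At P (-1.4, 2.3) the arrows circulate clockwise. Divergence ≈0, curl about -4 — near-zero divergence with nonzero curl is a vortex.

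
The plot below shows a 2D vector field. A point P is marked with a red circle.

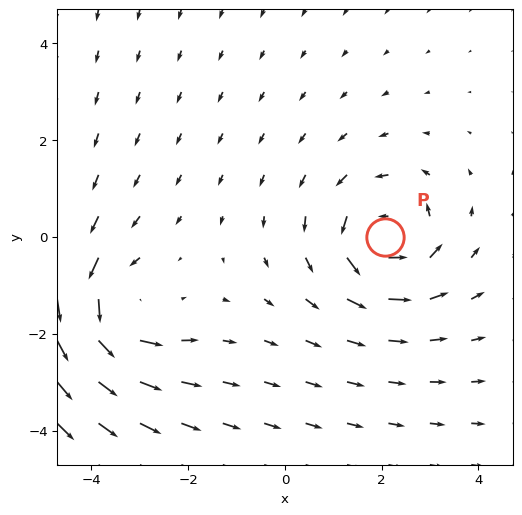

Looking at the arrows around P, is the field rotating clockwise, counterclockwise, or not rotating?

Near P at (2.1, -0.0) the arrows circulate counterclockwise. The curl (z-component) there is about +5; positive curl means counterclockwise rotation.

counterclockwise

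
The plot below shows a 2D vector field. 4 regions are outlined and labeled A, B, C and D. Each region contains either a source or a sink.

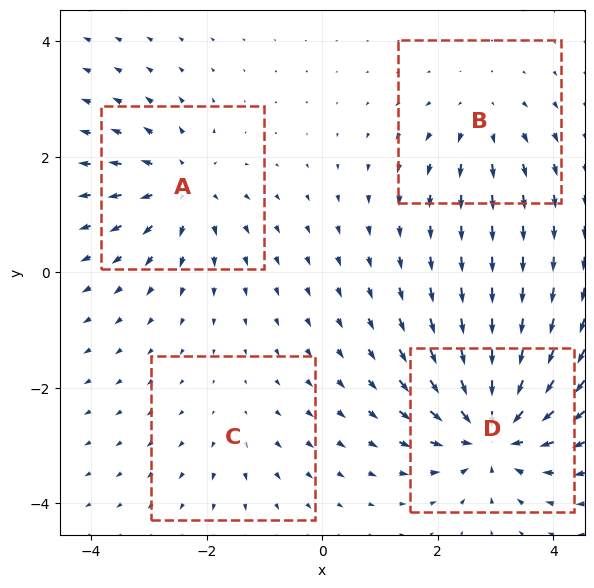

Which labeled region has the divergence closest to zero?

C

Divergence at each region's feature centre — A: about +5, B: about +4, C: about +2, D: about -8. Region C is closest to zero.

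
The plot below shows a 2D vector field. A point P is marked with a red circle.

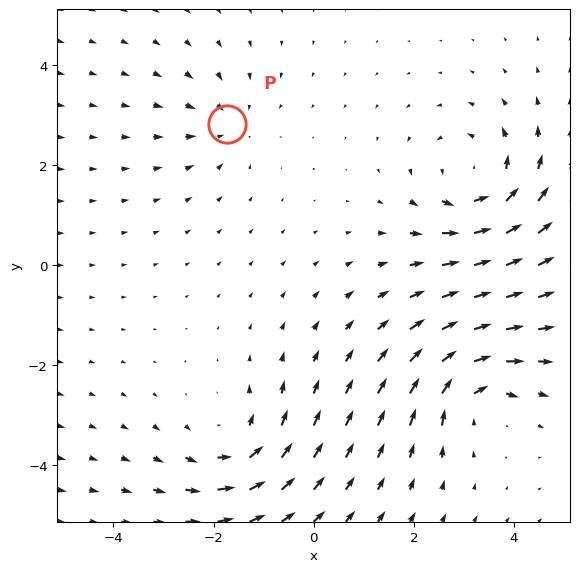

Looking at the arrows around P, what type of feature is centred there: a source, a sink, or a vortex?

sink

At P (-1.7, 2.8) the arrows converge inward. Divergence about -3, curl ≈0 — negative divergence with near-zero curl is a sink.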